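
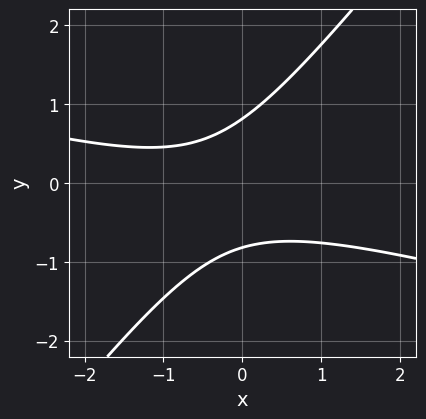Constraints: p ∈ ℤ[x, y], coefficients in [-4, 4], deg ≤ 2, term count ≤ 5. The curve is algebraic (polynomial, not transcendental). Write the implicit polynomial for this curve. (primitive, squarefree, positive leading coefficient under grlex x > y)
x^2 + 3*x*y - 3*y^2 + x + 2

First, degree: the shape is more complex than any degree-1 curve, so deg p = 2.
Then, observable constraints: it misses every integer gridline on the x-axis.
Finally, assembling these constraints gives the stated polynomial.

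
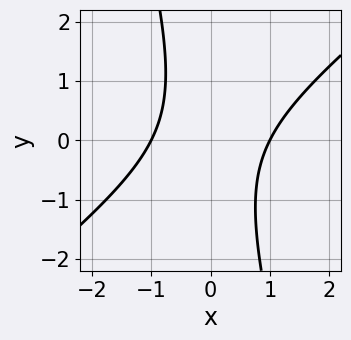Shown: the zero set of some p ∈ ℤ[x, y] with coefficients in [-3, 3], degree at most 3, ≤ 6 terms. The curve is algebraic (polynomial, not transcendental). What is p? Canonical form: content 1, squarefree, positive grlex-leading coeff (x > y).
3*x^2 - 3*x*y - y^2 - 3

(a) The degree is 2 — a generic line meets the curve in up to 2 points.
(b) From the visible intercepts: the x-axis gridline crossings are at x ∈ {-1, 1}; no y-intercept at any integer in the box.
(c) Solving for integer coefficients yields p as stated.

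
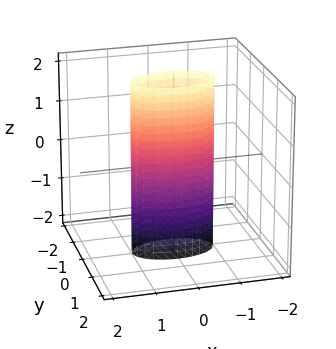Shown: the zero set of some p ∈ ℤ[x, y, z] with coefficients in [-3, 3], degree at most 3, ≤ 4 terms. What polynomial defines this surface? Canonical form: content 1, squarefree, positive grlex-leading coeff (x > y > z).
1. Degree: a cylinder; a quadric, so deg p = 2.
2. Symmetries: the y ↦ −y reflection is a symmetry, so y appears only in even powers; the z ↦ −z reflection is a symmetry, so z appears only in even powers; the x ↦ −x reflection is a symmetry, so x appears only in even powers.
3. Observable constraints: it misses every integer gridline on the z-axis; the x-axis gridline crossings are at x ∈ {-1, 1}.
4. Solving for integer coefficients yields p as stated.

x^2 + 3*y^2 - 1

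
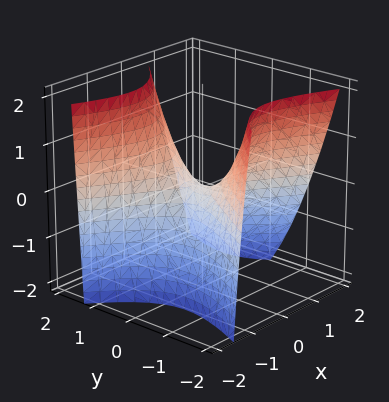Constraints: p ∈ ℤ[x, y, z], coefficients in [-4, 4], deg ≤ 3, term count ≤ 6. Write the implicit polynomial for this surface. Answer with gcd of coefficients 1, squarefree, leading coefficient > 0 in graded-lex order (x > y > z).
3*x^2 + 3*x*y + x*z - 3*y^2 + 3*z

First, the degree is 2 — a generic line meets the surface in up to 2 points.
Then, checking where it meets the axes: it crosses the x-axis at the gridline x = 0; one y-axis crossing is at y = 0.
Finally, together with the visible shape, these determine p as stated.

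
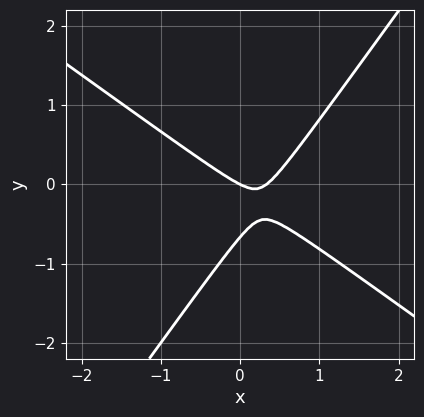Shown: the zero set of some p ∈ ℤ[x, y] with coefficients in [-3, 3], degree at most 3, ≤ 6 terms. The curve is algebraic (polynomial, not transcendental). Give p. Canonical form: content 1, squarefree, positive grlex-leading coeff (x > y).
3*x^2 + 2*x*y - 3*y^2 - x - 2*y

1. The degree is 2 — a generic line meets the curve in up to 2 points.
2. Checking where it meets the axes: it crosses the x-axis at the gridline x = 0; it meets the y-axis at y = 0 (among the integer gridlines).
3. Matching integer coefficients to the picture gives p.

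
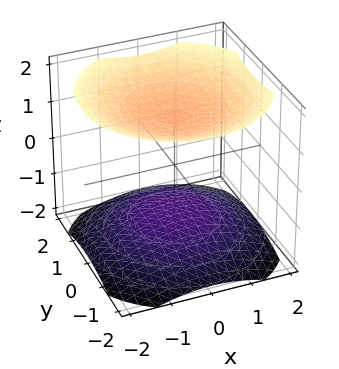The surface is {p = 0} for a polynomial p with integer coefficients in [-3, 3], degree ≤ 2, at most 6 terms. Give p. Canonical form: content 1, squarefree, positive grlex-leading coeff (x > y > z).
x^2 + y^2 - 2*z^2 + 3

There are 2 components. They look like related sheets of one shape, so recover p as a whole.
The degree is 2 — a generic line meets the surface in up to 2 points.
By symmetry, every cross-section ⟂ z is a circle, so x, y appear only via x² + y².
Checking where it meets the axes: the surface avoids every integer x-axis point in the box; the surface avoids every integer y-axis point in the box.
The integer polynomial consistent with all of this is the stated p.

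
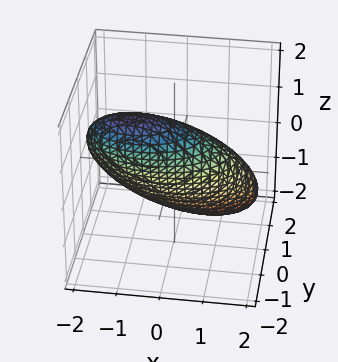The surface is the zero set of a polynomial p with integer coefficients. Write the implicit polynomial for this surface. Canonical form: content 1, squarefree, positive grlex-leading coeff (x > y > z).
1. deg p = 2. No degree-1 surface has this shape.
2. From the visible intercepts: the y-axis gridline crossings are at y ∈ {-1, 1}.
3. Fitting integer coefficients to these (and the overall shape) gives p.

x^2 + x*z + 3*y^2 + 3*y*z + 2*z^2 - 3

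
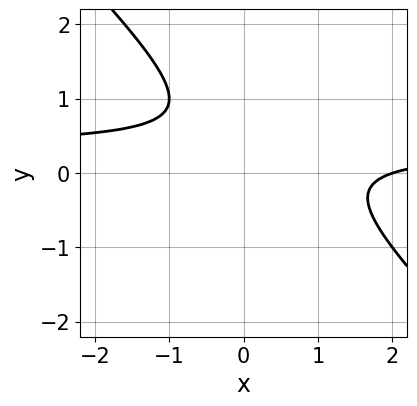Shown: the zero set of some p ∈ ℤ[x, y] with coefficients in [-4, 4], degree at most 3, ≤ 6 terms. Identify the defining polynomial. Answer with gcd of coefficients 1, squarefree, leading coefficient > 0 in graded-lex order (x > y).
3*x*y + 3*y^2 - x - 3*y + 2

1. deg p = 2. No degree-1 curve has this shape.
2. Against the integer gridlines: it misses every integer gridline on the y-axis; it crosses the x-axis at the gridline x = 2.
3. Fitting integer coefficients to these (and the overall shape) gives p.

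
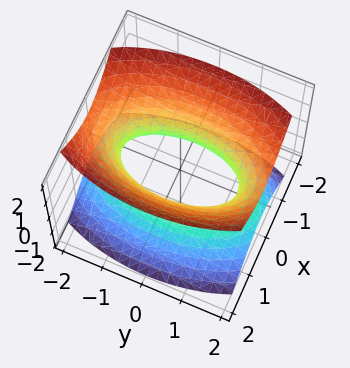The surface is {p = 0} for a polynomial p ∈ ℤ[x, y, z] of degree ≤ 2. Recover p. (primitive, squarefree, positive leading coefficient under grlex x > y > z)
(a) Degree: an hourglass — one-sheet hyperboloid; a quadric, so deg p = 2.
(b) Symmetries: the x ↦ −x reflection is a symmetry, so x appears only in even powers; mirror symmetry z ↦ −z ⇒ only even powers of z; it's symmetric under y → −y, forcing even powers of y.
(c) Checking where it meets the axes: it misses every integer gridline on the z-axis.
(d) The integer polynomial consistent with all of this is the stated p.

3*x^2 + y^2 - 2*z^2 - 2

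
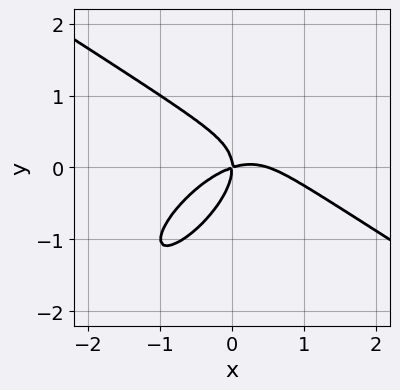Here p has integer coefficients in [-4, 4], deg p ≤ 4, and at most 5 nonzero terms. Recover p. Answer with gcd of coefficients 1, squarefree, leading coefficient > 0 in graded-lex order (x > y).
Degree: a generic line meets the curve in up to 3 points, so deg p = 3.
Observable constraints: it meets the x-axis at x = 0 (among the integer gridlines); it crosses the y-axis at the gridline y = 0.
Matching integer coefficients to the picture gives p.

2*x^3 - 3*x*y^2 + 3*y^3 - x^2 + 3*x*y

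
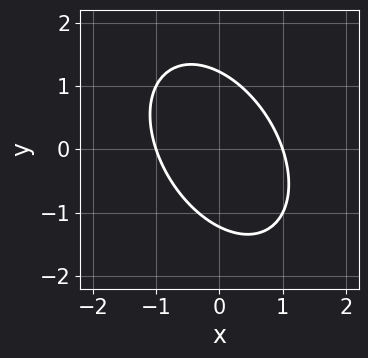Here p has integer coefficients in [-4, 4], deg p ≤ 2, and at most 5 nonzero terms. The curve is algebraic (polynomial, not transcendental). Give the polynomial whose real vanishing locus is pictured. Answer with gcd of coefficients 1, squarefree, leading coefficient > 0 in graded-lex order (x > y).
1. The degree is 2 — the shape is more complex than any degree-1 curve.
2. Checking where it meets the axes: the x-axis gridline crossings are at x ∈ {-1, 1}.
3. Assembling these constraints gives the stated polynomial.

3*x^2 + 2*x*y + 2*y^2 - 3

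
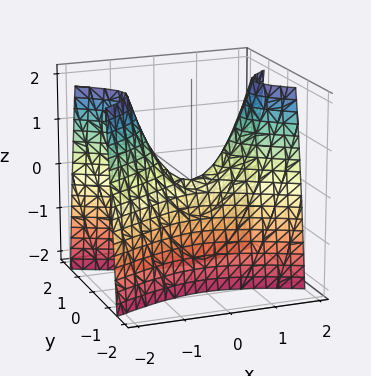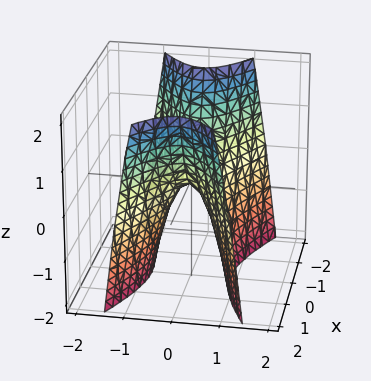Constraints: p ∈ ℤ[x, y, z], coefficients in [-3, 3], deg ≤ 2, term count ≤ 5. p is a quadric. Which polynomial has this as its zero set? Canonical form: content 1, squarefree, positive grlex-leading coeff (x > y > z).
x^2 - 3*y^2 - z

(a) Degree: a hyperbolic paraboloid; a quadric, so deg p = 2.
(b) Symmetries: it's symmetric under x → −x, forcing even powers of x; the y ↦ −y reflection is a symmetry, so y appears only in even powers.
(c) From the axis intercepts and sections: it meets the x-axis at x = 0 (among the integer gridlines); it meets the z-axis at z = 0 (among the integer gridlines).
(d) Matching integer coefficients to the picture gives p.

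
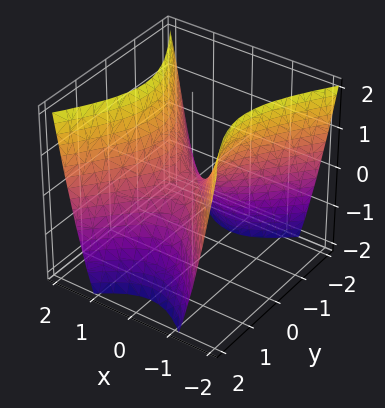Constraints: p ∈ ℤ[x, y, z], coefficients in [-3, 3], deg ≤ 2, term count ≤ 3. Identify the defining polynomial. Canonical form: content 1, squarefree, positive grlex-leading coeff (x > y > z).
1. Degree: a hyperbolic paraboloid; a quadric, so deg p = 2.
2. Symmetries: the x ↦ −x reflection is a symmetry, so x appears only in even powers; it's symmetric under y → −y, forcing even powers of y.
3. Checking where it meets the axes: one z-axis crossing is at z = 0; one y-axis crossing is at y = 0.
4. Matching integer coefficients to the picture gives p.

3*x^2 - 2*y^2 - 2*z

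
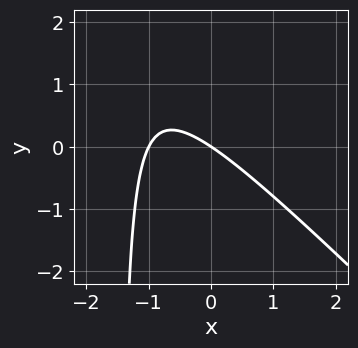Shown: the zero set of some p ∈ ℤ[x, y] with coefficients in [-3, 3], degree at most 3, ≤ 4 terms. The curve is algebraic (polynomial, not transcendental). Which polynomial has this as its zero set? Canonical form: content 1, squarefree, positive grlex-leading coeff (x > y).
2*x^2 + 2*x*y + 2*x + 3*y

(a) Degree: the shape is more complex than any degree-1 curve, so deg p = 2.
(b) From the visible intercepts: it meets the y-axis at y = 0 (among the integer gridlines); the x-axis gridline crossings are at x ∈ {-1, 0}.
(c) Matching integer coefficients to the picture gives p.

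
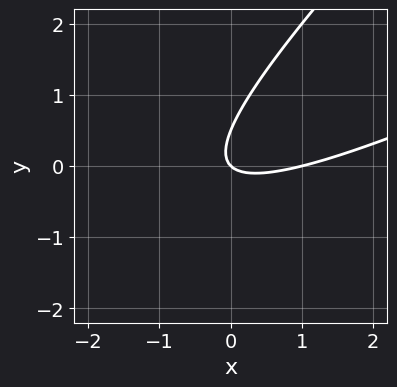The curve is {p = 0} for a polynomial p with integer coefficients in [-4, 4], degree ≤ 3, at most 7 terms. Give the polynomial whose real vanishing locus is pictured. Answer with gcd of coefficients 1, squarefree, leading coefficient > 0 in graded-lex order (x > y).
x^2 - 3*x*y + 2*y^2 - x - y

(a) Degree: the shape is more complex than any degree-1 curve, so deg p = 2.
(b) Reading off the gridlines: among the integer gridlines, it crosses the x-axis at x ∈ {0, 1}; it crosses the y-axis at the gridline y = 0.
(c) Matching integer coefficients to the picture gives p.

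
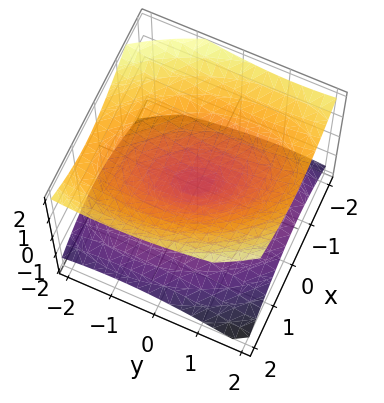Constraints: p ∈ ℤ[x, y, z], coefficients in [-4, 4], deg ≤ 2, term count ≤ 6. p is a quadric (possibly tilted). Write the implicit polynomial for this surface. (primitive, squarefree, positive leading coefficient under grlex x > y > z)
(a) There are 2 components. Treating them together as one polynomial.
(b) deg p = 2. A generic line meets the surface in up to 2 points.
(c) Against the integer gridlines: it crosses the x-axis at the gridline x = 0; it meets the z-axis at z = 0 (among the integer gridlines).
(d) Assembling these constraints gives the stated polynomial.

2*x^2 + x*y + y^2 - 3*z^2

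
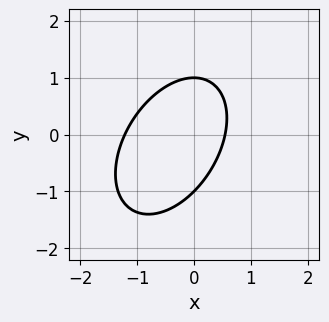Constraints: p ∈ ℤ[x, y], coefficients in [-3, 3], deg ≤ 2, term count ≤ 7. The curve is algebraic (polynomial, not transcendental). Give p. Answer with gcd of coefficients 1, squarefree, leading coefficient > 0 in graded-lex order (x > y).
3*x^2 - 2*x*y + 2*y^2 + 2*x - 2

1. deg p = 2. The shape is more complex than any degree-1 curve.
2. Against the integer gridlines: the y-axis gridline crossings are at y ∈ {-1, 1}.
3. These observations pin down the coefficients.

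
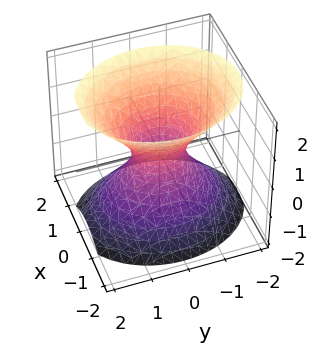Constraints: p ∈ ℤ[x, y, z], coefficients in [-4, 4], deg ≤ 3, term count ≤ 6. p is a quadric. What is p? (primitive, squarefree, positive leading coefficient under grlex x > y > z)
3*x^2 + 2*y^2 - 2*z^2 - 1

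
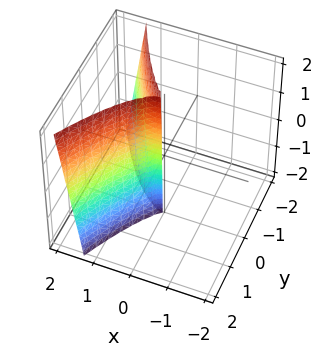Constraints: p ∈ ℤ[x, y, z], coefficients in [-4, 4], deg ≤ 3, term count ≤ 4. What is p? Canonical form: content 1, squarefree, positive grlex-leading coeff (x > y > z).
(a) Degree: no degree-2 surface has this shape, so deg p = 3.
(b) Observable constraints: one x-axis crossing is at x = 0; the visible z-axis segment lies entirely on the surface; one y-axis crossing is at y = 0.
(c) Assembling these constraints gives the stated polynomial.

3*x^3 - x*y*z - 3*y^2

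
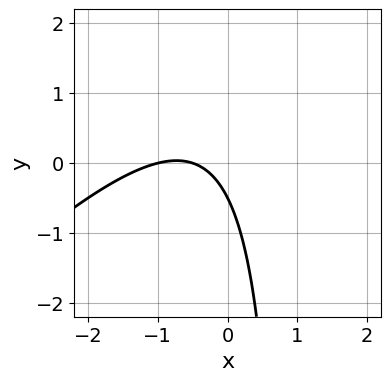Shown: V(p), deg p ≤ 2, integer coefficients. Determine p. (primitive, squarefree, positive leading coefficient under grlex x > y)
1. Degree: the shape is more complex than any degree-1 curve, so deg p = 2.
2. Against the integer gridlines: one x-axis crossing is at x = -1.
3. Assembling these constraints gives the stated polynomial.

2*x^2 - 2*x*y + 3*x + 2*y + 1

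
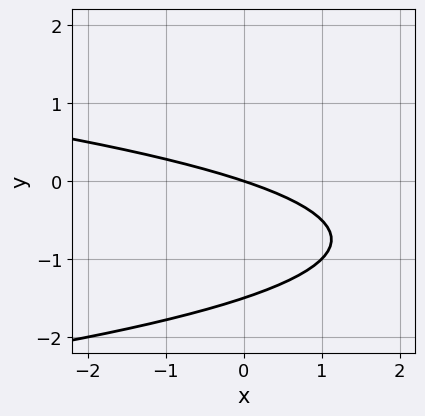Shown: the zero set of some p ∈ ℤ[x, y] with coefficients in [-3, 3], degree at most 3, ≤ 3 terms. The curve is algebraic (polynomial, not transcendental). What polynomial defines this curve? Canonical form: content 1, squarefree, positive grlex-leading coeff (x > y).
2*y^2 + x + 3*y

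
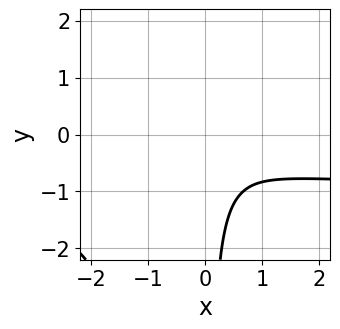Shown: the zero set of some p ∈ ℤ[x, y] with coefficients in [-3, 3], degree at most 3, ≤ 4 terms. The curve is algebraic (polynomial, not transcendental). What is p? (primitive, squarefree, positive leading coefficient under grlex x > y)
3*x^2*y + 3*x^2 + 3*x*y + 2

First, degree: the shape is more complex than any degree-2 curve, so deg p = 3.
Next, against the integer gridlines: no y-intercept at any integer in the box; it misses every integer gridline on the x-axis.
Finally, putting this together gives p.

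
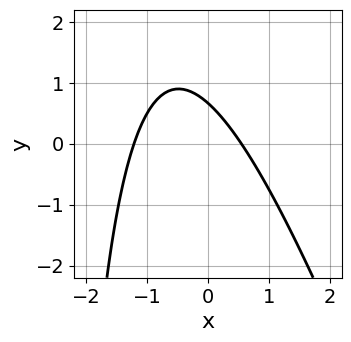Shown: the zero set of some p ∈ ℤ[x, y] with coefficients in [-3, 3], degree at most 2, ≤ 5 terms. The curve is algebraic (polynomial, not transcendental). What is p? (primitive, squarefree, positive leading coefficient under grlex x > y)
3*x^2 + x*y + 2*x + 3*y - 2

(a) Degree: the shape is more complex than any degree-1 curve, so deg p = 2.
(b) Matching integer coefficients to the picture gives p.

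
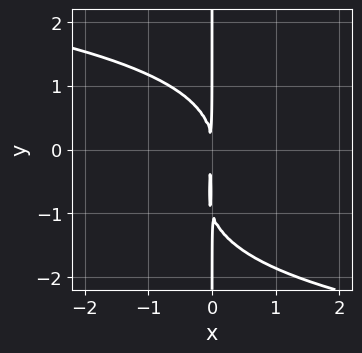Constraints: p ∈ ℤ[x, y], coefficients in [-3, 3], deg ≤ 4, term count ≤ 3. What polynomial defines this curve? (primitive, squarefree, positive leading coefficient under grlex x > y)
(a) deg p = 4. A generic line meets the curve in up to 4 points.
(b) Reading off the gridlines: the visible y-axis segment lies entirely on the curve.
(c) Assembling these constraints gives the stated polynomial.

x*y^3 + x*y^2 + 3*x^2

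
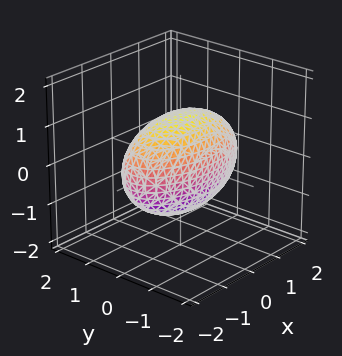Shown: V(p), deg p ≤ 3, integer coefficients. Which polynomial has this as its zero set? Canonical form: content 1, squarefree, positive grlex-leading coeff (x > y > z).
x^2 + 3*y^2 + 2*z^2 - 3

The degree is 2 — a closed, bounded, convex surface; a quadric.
Symmetries: the y ↦ −y reflection is a symmetry, so y appears only in even powers; the x ↦ −x reflection is a symmetry, so x appears only in even powers; mirror symmetry z ↦ −z ⇒ only even powers of z.
Checking where it meets the axes: the y-axis gridline crossings are at y ∈ {-1, 1}.
Assembling these constraints gives the stated polynomial.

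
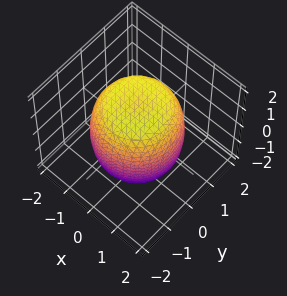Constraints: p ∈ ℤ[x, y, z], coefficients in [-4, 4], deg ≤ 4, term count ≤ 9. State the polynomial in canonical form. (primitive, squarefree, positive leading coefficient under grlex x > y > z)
x^4 + 2*x^2*y^2 + y^4 - x^2 - y^2 + z^2 - 2

1. Degree: a generic line meets the surface in up to 4 points, so deg p = 4.
2. Symmetry: the surface is invariant under rotation about z: p = q(x² + y², z).
3. Against the integer gridlines: a circular section at z = -1 has radius between 1 and 2.
4. Together with the visible shape, these determine p as stated.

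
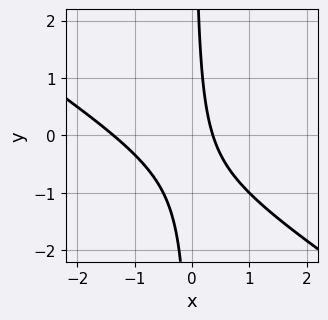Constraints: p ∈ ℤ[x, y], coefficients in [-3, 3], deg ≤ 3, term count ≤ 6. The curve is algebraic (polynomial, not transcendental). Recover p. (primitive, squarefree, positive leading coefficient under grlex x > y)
2*x^2 + 3*x*y + 2*x - 1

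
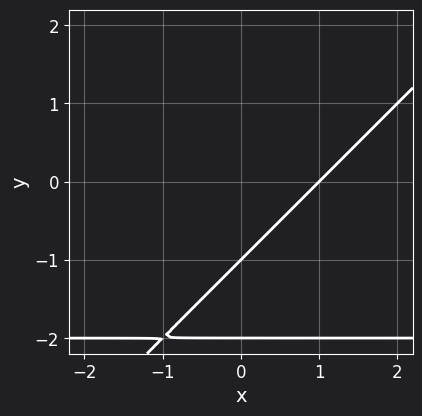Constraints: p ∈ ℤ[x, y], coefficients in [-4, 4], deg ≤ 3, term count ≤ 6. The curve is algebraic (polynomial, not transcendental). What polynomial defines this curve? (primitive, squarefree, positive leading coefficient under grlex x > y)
deg p = 2. A generic line meets the curve in up to 2 points.
Checking where it meets the axes: among the integer gridlines, it crosses the y-axis at y ∈ {-2, -1}; it meets the x-axis at x = 1 (among the integer gridlines).
Assembling these constraints gives the stated polynomial.

x*y - y^2 + 2*x - 3*y - 2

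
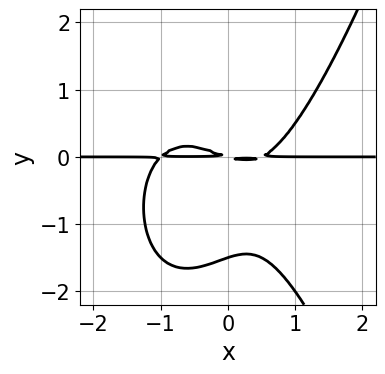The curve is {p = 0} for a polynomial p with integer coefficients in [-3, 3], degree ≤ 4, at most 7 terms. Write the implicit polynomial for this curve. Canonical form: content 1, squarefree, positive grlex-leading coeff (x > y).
First, the degree is 4 — the shape is more complex than any degree-3 curve.
Then, against the integer gridlines: the visible x-axis segment lies entirely on the curve.
Finally, the integer polynomial consistent with all of this is the stated p.

2*x^3*y + x^2*y - 2*y^3 - x*y - 3*y^2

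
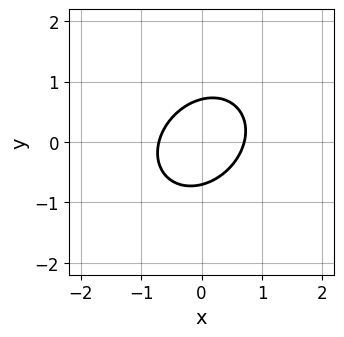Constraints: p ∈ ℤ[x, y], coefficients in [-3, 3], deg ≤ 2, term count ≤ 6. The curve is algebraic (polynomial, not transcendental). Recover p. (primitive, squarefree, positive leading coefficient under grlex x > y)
Degree: no degree-1 curve has this shape, so deg p = 2.
Putting this together gives p.

2*x^2 - x*y + 2*y^2 - 1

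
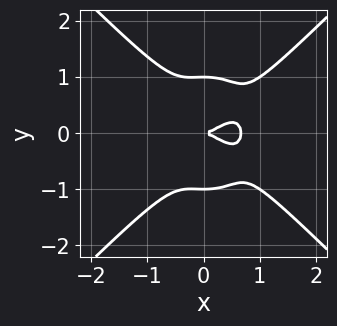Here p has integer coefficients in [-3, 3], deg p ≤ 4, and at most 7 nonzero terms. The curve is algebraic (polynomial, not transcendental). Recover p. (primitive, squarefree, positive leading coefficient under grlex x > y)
3*x^4 - x^2*y^2 - 2*y^4 - 2*x^3 + 2*y^2

(a) Degree: the shape is more complex than any degree-3 curve, so deg p = 4.
(b) Symmetries: mirror symmetry y ↦ −y ⇒ only even powers of y.
(c) From the axis intercepts and sections: it crosses the x-axis at the gridline x = 0; among the integer gridlines, it crosses the y-axis at y ∈ {-1, 0, 1}.
(d) Assembling these constraints gives the stated polynomial.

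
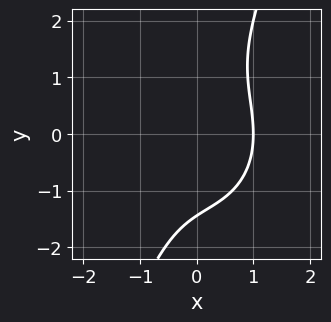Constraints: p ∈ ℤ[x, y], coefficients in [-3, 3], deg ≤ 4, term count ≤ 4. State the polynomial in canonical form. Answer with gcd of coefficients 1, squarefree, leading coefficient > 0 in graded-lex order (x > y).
3*x^3 + 2*x*y^2 - y^3 - 3

deg p = 3.
From the visible intercepts: it crosses the x-axis at the gridline x = 1.
Together with the visible shape, these determine p as stated.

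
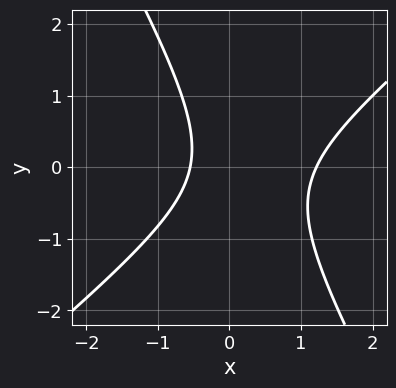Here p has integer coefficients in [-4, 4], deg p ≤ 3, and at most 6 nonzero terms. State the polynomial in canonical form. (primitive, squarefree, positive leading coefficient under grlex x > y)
3*x^2 - 2*x*y - 2*y^2 - 2*x - 2

1. deg p = 2. The shape is more complex than any degree-1 curve.
2. Reading off the gridlines: it misses every integer gridline on the y-axis.
3. Putting this together gives p.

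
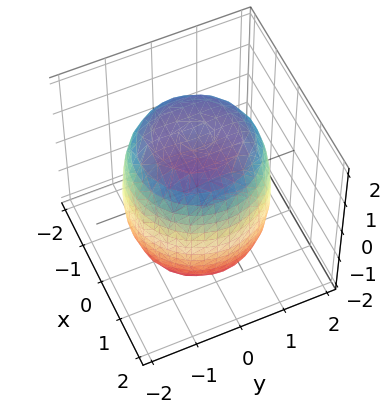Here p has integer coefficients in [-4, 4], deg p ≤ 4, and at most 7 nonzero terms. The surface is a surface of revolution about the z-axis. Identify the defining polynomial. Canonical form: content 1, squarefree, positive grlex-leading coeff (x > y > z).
x^4 + 2*x^2*y^2 + y^4 - x^2 - y^2 + z^2 - 3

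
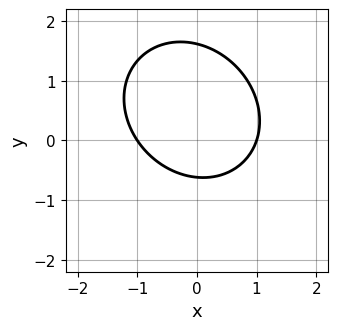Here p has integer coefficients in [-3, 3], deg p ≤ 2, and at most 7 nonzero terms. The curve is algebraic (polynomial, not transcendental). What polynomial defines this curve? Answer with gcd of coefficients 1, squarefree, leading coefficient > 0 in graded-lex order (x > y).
3*x^2 + x*y + 3*y^2 - 3*y - 3

(a) deg p = 2. The shape is more complex than any degree-1 curve.
(b) Against the integer gridlines: the x-axis gridline crossings are at x ∈ {-1, 1}.
(c) Solving for integer coefficients yields p as stated.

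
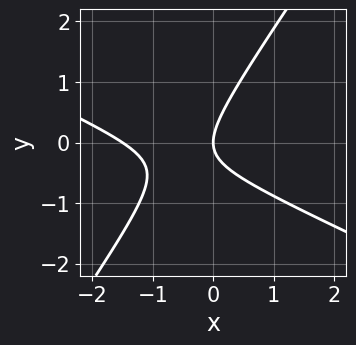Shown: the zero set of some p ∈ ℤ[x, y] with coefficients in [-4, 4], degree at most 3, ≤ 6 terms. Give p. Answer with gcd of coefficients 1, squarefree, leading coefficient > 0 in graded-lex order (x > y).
2*x^2 + 3*x*y - 3*y^2 + 3*x

First, degree: the shape is more complex than any degree-1 curve, so deg p = 2.
Next, from the visible intercepts: one y-axis crossing is at y = 0; it crosses the x-axis at the gridline x = 0.
Finally, together with the visible shape, these determine p as stated.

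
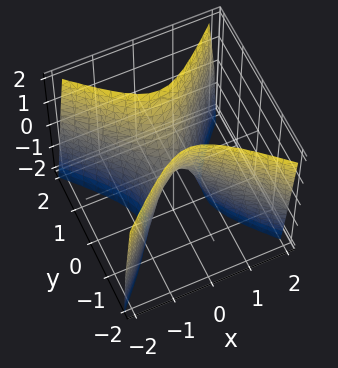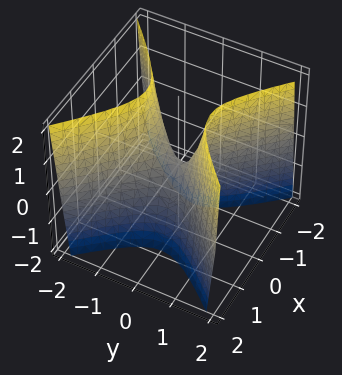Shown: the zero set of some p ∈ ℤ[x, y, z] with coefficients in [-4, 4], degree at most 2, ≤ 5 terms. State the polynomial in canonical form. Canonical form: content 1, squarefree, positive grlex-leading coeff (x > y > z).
(a) Degree: a hyperbolic paraboloid; a quadric, so deg p = 2.
(b) Symmetries: the x ↦ −x reflection is a symmetry, so x appears only in even powers; it's symmetric under y → −y, forcing even powers of y.
(c) From the axis intercepts and sections: one x-axis crossing is at x = 0; it meets the y-axis at y = 0 (among the integer gridlines); one z-axis crossing is at z = 0.
(d) Matching integer coefficients to the picture gives p.

3*x^2 - 3*y^2 + z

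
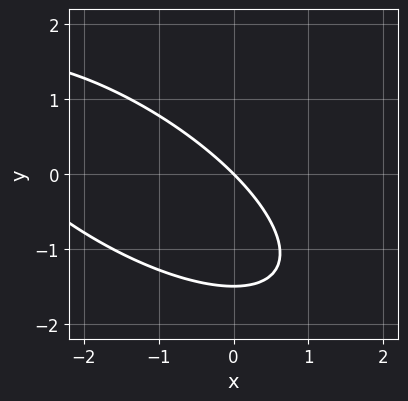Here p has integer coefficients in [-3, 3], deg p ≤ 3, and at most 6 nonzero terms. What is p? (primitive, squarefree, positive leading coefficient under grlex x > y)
x^2 + 2*x*y + 2*y^2 + 3*x + 3*y

1. The degree is 2 — a generic line meets the curve in up to 2 points.
2. From the visible intercepts: one x-axis crossing is at x = 0; it meets the y-axis at y = 0 (among the integer gridlines).
3. Solving for integer coefficients yields p as stated.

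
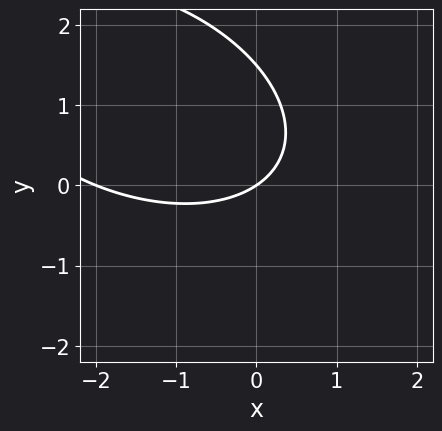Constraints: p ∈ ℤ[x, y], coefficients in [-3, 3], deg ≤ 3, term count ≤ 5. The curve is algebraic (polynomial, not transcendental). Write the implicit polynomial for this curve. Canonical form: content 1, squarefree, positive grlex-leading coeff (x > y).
x^2 + x*y + 2*y^2 + 2*x - 3*y

First, deg p = 2. A generic line meets the curve in up to 2 points.
Then, from the visible intercepts: among the integer gridlines, it crosses the x-axis at x ∈ {-2, 0}; one y-axis crossing is at y = 0.
Finally, fitting integer coefficients to these (and the overall shape) gives p.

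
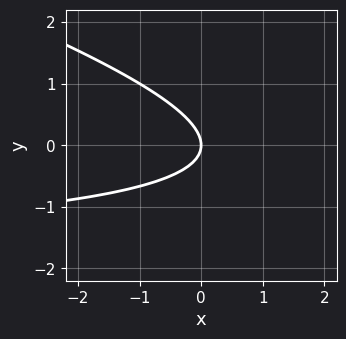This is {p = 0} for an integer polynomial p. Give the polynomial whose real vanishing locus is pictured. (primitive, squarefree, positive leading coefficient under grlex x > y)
x*y + 3*y^2 + 2*x

First, the degree is 2 — a generic line meets the curve in up to 2 points.
Then, checking where it meets the axes: one x-axis crossing is at x = 0; it crosses the y-axis at the gridline y = 0.
Finally, together with the visible shape, these determine p as stated.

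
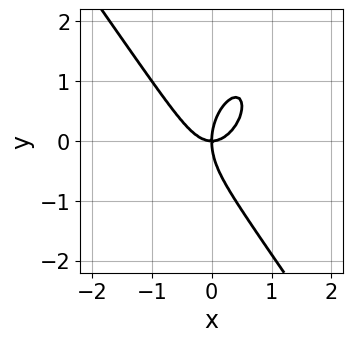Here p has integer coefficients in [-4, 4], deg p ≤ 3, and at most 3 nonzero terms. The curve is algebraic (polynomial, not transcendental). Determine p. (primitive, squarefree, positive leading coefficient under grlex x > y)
3*x^3 + y^3 - 2*x*y

deg p = 3. The shape is more complex than any degree-2 curve.
Reading off the gridlines: it crosses the y-axis at the gridline y = 0; it crosses the x-axis at the gridline x = 0.
These observations pin down the coefficients.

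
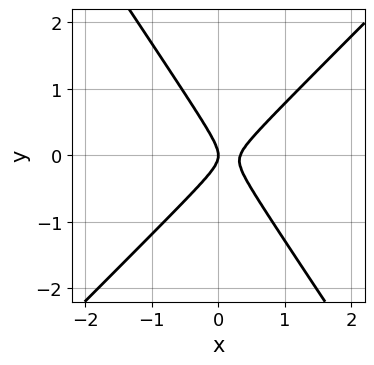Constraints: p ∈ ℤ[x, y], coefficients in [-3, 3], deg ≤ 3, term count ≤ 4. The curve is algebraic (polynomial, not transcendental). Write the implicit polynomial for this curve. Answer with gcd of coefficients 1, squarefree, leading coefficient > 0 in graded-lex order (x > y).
First, deg p = 2. A generic line meets the curve in up to 2 points.
Next, from the visible intercepts: one y-axis crossing is at y = 0; it meets the x-axis at x = 0 (among the integer gridlines).
Finally, putting this together gives p.

3*x^2 - x*y - 2*y^2 - x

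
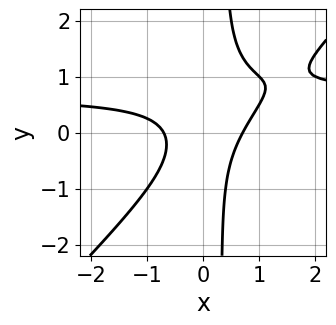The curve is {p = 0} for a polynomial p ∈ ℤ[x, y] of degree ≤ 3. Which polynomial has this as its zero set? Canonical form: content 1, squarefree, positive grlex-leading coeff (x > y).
Degree: the shape is more complex than any degree-2 curve, so deg p = 3.
Checking where it meets the axes: the curve avoids every integer y-axis point in the box.
Together with the visible shape, these determine p as stated.

3*x^2*y - 3*x*y^2 - 2*x^2 + y^2 + 1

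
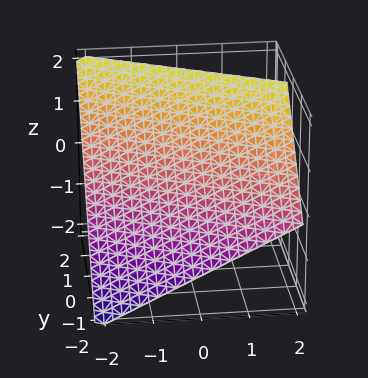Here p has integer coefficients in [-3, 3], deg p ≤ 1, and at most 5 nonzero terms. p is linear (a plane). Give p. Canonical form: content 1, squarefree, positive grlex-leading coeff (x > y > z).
x + 2*y - 2*z + 2

deg p = 1. The surface is flat (a plane).
Reading off the gridlines: one z-axis crossing is at z = 1; it crosses the y-axis at the gridline y = -1; it crosses the x-axis at the gridline x = -2.
Putting this together gives p.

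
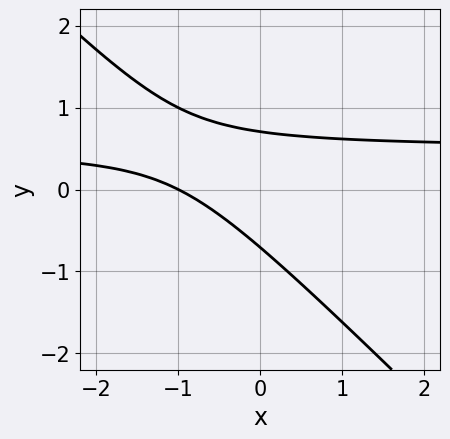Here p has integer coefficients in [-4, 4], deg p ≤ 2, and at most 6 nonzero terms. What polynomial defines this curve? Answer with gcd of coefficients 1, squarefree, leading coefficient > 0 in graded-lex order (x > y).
First, the degree is 2 — the shape is more complex than any degree-1 curve.
Then, from the axis intercepts and sections: it meets the x-axis at x = -1 (among the integer gridlines).
Finally, these observations pin down the coefficients.

2*x*y + 2*y^2 - x - 1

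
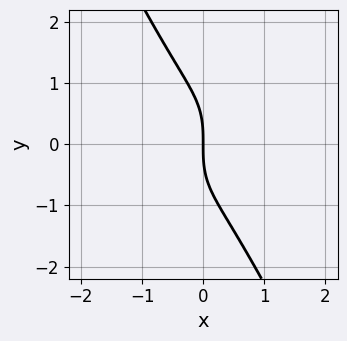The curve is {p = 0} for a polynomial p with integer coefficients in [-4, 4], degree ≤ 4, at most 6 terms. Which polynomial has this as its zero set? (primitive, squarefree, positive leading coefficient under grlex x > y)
2*x^3 - 3*x^2*y + y^3 + 3*x

1. deg p = 3. The shape is more complex than any degree-2 curve.
2. Against the integer gridlines: it meets the y-axis at y = 0 (among the integer gridlines); it meets the x-axis at x = 0 (among the integer gridlines).
3. Matching integer coefficients to the picture gives p.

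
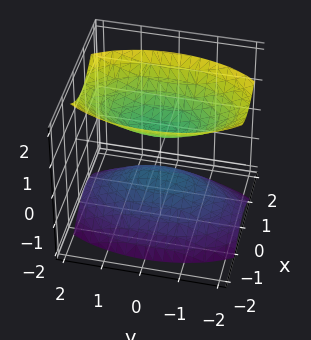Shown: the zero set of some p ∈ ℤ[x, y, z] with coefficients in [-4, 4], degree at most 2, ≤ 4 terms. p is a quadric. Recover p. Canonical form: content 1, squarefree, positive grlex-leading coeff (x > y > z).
3*x^2 + y^2 - 2*z^2 + 1

First, I count 2 distinct pieces. They look like related sheets of one shape, so recover p as a whole.
Next, deg p = 2. Two separate bowl-shaped sheets opening away from each other; a quadric.
Next, symmetries: mirror symmetry z ↦ −z ⇒ only even powers of z; mirror symmetry y ↦ −y ⇒ only even powers of y; mirror symmetry x ↦ −x ⇒ only even powers of x.
Next, reading off the gridlines: no x-intercept at any integer in the box; no y-intercept at any integer in the box.
Finally, assembling these constraints gives the stated polynomial.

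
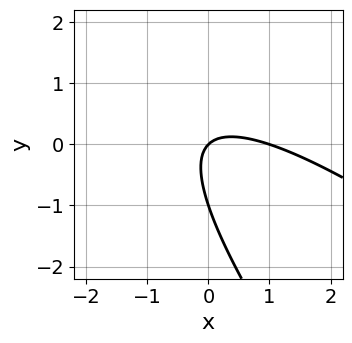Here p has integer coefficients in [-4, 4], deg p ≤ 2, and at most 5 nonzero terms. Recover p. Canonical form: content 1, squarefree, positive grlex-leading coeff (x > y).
(a) Degree: no degree-1 curve has this shape, so deg p = 2.
(b) Against the integer gridlines: among the integer gridlines, it crosses the x-axis at x ∈ {0, 1}; among the integer gridlines, it crosses the y-axis at y ∈ {-1, 0}.
(c) Together with the visible shape, these determine p as stated.

x^2 + 2*x*y + y^2 - x + y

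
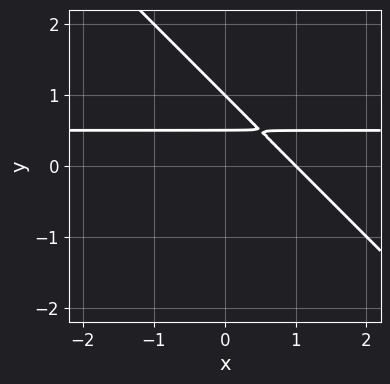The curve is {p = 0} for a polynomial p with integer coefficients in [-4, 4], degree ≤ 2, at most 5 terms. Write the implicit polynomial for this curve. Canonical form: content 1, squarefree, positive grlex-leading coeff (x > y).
(a) deg p = 2. No degree-1 curve has this shape.
(b) Against the integer gridlines: it meets the y-axis at y = 1 (among the integer gridlines); one x-axis crossing is at x = 1.
(c) These observations pin down the coefficients.

2*x*y + 2*y^2 - x - 3*y + 1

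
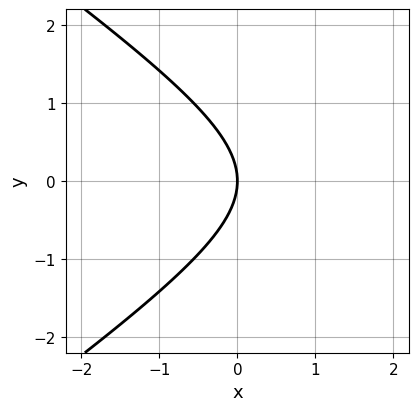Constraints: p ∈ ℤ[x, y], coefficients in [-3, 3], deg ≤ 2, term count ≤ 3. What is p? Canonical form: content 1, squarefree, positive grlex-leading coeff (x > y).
x^2 - 2*y^2 - 3*x

Degree: no degree-1 curve has this shape, so deg p = 2.
Symmetries: it's symmetric under y → −y, forcing even powers of y.
Against the integer gridlines: it crosses the y-axis at the gridline y = 0; it crosses the x-axis at the gridline x = 0.
Matching integer coefficients to the picture gives p.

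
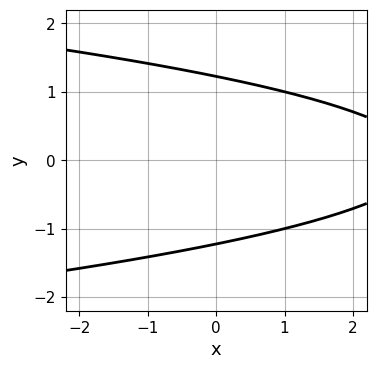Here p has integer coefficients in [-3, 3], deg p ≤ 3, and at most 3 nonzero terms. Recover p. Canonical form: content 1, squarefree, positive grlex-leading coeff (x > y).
The degree is 2 — no degree-1 curve has this shape.
Symmetries: the y ↦ −y reflection is a symmetry, so y appears only in even powers.
Against the integer gridlines: the curve avoids every integer x-axis point in the box.
Together with the visible shape, these determine p as stated.

2*y^2 + x - 3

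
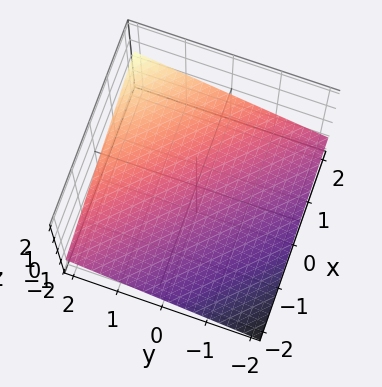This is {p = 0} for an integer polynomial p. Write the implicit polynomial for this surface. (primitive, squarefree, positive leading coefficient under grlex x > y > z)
deg p = 1. The surface is flat (a plane).
Checking where it meets the axes: it crosses the y-axis at the gridline y = 2; it meets the x-axis at x = 2 (among the integer gridlines).
Assembling these constraints gives the stated polynomial.

x + y - 3*z - 2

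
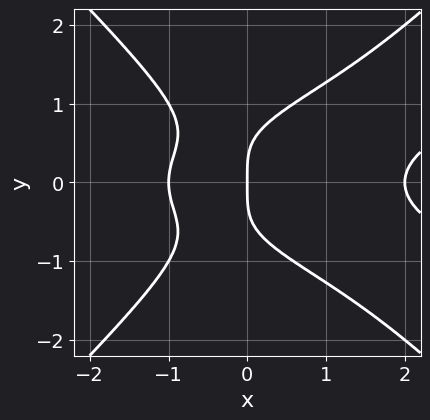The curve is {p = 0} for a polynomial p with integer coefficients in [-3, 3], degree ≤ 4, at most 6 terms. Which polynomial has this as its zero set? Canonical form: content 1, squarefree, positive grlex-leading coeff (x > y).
First, deg p = 4. The shape is more complex than any degree-3 curve.
Next, symmetries: it's symmetric under y → −y, forcing even powers of y.
Then, from the visible intercepts: it crosses the y-axis at the gridline y = 0; the x-axis gridline crossings are at x ∈ {-1, 0, 2}.
Finally, matching integer coefficients to the picture gives p.

2*x^2*y^2 - 2*y^4 - x^3 + x^2 + 2*x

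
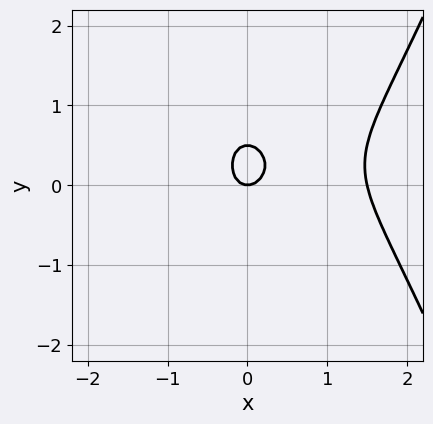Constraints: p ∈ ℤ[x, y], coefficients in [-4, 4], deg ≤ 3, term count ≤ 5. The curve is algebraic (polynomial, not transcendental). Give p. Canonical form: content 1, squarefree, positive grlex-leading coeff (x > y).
First, degree: a generic line meets the curve in up to 3 points, so deg p = 3.
Then, against the integer gridlines: it meets the x-axis at x = 0 (among the integer gridlines); one y-axis crossing is at y = 0.
Finally, the integer polynomial consistent with all of this is the stated p.

2*x^3 - 3*x^2 - 2*y^2 + y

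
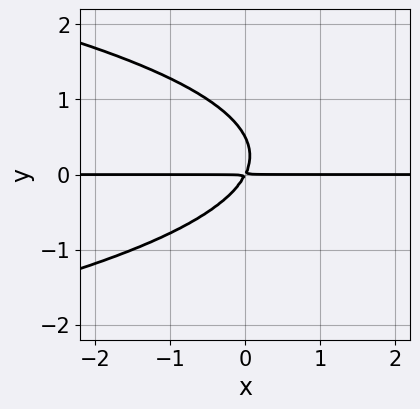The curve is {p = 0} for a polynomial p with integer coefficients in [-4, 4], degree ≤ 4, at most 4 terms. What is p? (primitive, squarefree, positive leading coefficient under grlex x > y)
2*y^3 + 2*x*y - y^2

(a) Degree: a generic line meets the curve in up to 3 points, so deg p = 3.
(b) From the axis intercepts and sections: every point of the x-axis in the box is on the curve.
(c) Putting this together gives p.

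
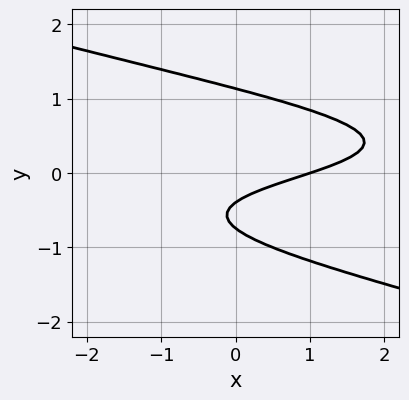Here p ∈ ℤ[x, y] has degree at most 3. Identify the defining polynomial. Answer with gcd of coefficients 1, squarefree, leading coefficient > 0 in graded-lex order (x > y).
x*y^2 + 3*y^3 + x - 3*y - 1

1. deg p = 3. A generic line meets the curve in up to 3 points.
2. Reading off the gridlines: it meets the x-axis at x = 1 (among the integer gridlines).
3. Solving for integer coefficients yields p as stated.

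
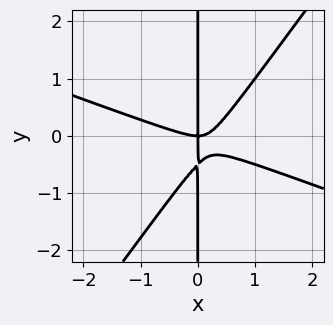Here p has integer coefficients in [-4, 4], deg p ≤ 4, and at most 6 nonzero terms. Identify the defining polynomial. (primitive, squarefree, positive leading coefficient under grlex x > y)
x^3 + 2*x^2*y - 2*x*y^2 - x*y

First, degree: a generic line meets the curve in up to 3 points, so deg p = 3.
Then, observable constraints: it meets the x-axis at x = 0 (among the integer gridlines); every point of the y-axis in the box is on the curve.
Finally, fitting integer coefficients to these (and the overall shape) gives p.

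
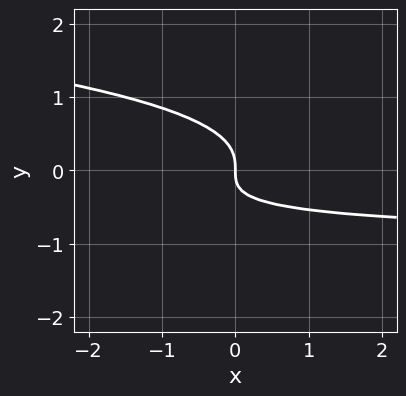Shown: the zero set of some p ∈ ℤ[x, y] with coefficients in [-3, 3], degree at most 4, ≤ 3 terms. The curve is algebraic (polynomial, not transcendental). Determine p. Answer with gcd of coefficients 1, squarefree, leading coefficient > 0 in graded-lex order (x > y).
3*y^3 + x*y + x

(a) Degree: the shape is more complex than any degree-2 curve, so deg p = 3.
(b) Observable constraints: it meets the y-axis at y = 0 (among the integer gridlines); it meets the x-axis at x = 0 (among the integer gridlines).
(c) The integer polynomial consistent with all of this is the stated p.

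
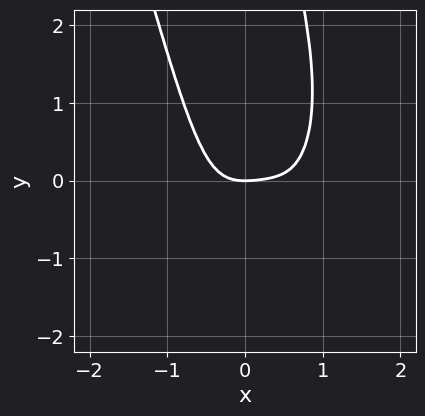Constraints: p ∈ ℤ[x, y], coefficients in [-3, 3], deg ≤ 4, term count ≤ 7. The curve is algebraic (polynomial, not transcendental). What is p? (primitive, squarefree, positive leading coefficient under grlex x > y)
(a) Degree: no degree-3 curve has this shape, so deg p = 4.
(b) Observable constraints: it crosses the x-axis at the gridline x = 0; it meets the y-axis at y = 0 (among the integer gridlines).
(c) Matching integer coefficients to the picture gives p.

3*x^4 - 2*x^3 + x*y^2 + x^2 - 2*y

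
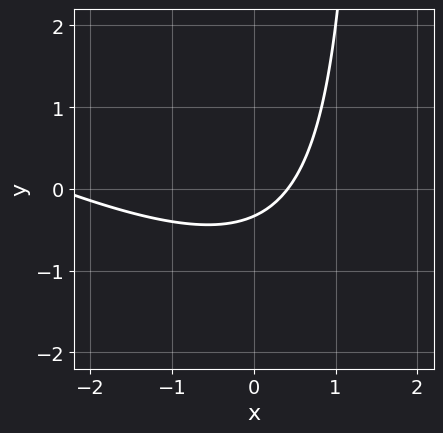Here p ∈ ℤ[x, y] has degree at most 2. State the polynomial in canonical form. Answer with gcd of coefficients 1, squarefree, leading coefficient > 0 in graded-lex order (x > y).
x^2 + 2*x*y + 2*x - 3*y - 1

(a) deg p = 2. No degree-1 curve has this shape.
(b) The integer polynomial consistent with all of this is the stated p.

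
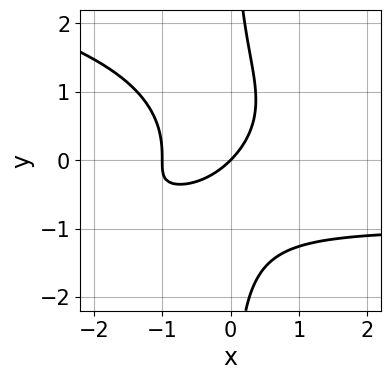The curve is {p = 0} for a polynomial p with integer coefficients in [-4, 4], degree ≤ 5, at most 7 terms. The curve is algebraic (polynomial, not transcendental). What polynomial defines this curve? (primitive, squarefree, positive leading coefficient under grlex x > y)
1. deg p = 4. No degree-3 curve has this shape.
2. Reading off the gridlines: it meets the y-axis at y = 0 (among the integer gridlines); among the integer gridlines, it crosses the x-axis at x ∈ {-1, 0}.
3. Fitting integer coefficients to these (and the overall shape) gives p.

x*y^3 + x^2*y + x^2 + x - y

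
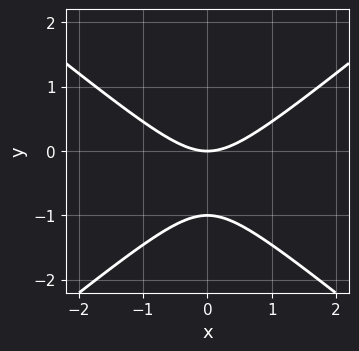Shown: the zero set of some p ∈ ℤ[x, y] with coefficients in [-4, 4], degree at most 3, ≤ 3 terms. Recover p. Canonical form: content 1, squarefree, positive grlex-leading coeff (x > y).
deg p = 2. The shape is more complex than any degree-1 curve.
Symmetries: the x ↦ −x reflection is a symmetry, so x appears only in even powers.
From the visible intercepts: it crosses the x-axis at the gridline x = 0; among the integer gridlines, it crosses the y-axis at y ∈ {-1, 0}.
Assembling these constraints gives the stated polynomial.

2*x^2 - 3*y^2 - 3*y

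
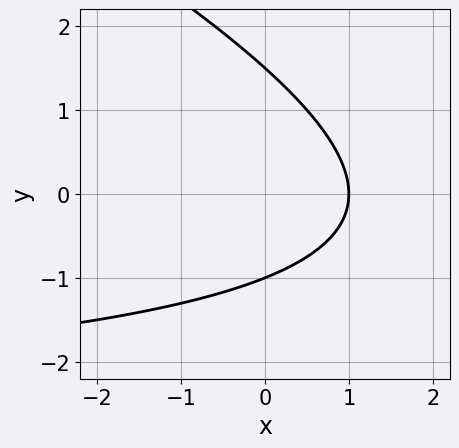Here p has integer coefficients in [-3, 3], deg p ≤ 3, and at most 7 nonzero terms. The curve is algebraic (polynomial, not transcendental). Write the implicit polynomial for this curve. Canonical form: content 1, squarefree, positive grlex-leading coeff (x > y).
1. deg p = 2.
2. From the axis intercepts and sections: it meets the y-axis at y = -1 (among the integer gridlines); it meets the x-axis at x = 1 (among the integer gridlines).
3. Matching integer coefficients to the picture gives p.

x*y + 2*y^2 + 3*x - y - 3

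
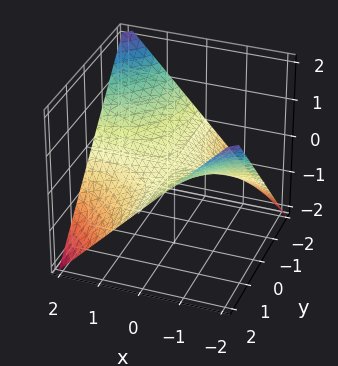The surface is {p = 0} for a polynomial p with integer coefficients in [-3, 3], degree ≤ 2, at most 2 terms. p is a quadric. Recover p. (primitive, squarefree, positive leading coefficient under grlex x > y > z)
1. deg p = 2. A saddle surface; a quadric.
2. Observable constraints: every point of the x-axis in the box is on the surface; it crosses the z-axis at the gridline z = 0; the visible y-axis segment lies entirely on the surface.
3. Putting this together gives p.

x*y + 2*z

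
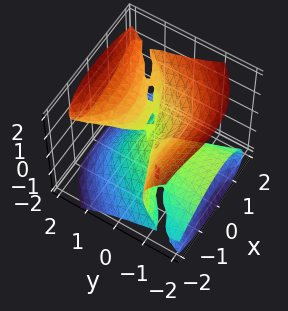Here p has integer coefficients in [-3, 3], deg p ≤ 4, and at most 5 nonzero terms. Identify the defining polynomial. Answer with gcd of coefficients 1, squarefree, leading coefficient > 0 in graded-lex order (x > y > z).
1. Degree: no degree-2 surface has this shape, so deg p = 3.
2. Against the integer gridlines: it meets the z-axis at z = 0 (among the integer gridlines); it meets the x-axis at x = 0 (among the integer gridlines); every point of the y-axis in the box is on the surface.
3. Matching integer coefficients to the picture gives p.

x^3 - 2*x^2*y + 3*y^2*z - 3*z^3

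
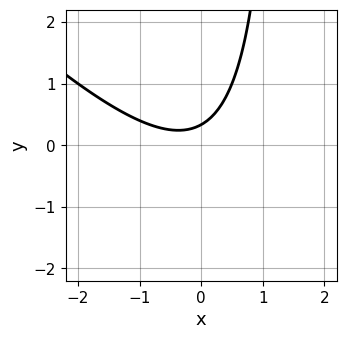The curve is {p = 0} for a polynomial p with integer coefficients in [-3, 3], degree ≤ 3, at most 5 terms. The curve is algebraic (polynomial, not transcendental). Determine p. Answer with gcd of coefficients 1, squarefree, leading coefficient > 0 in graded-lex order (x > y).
Degree: the shape is more complex than any degree-1 curve, so deg p = 2.
Checking where it meets the axes: it misses every integer gridline on the x-axis.
These observations pin down the coefficients.

2*x^2 + 2*x*y + x - 3*y + 1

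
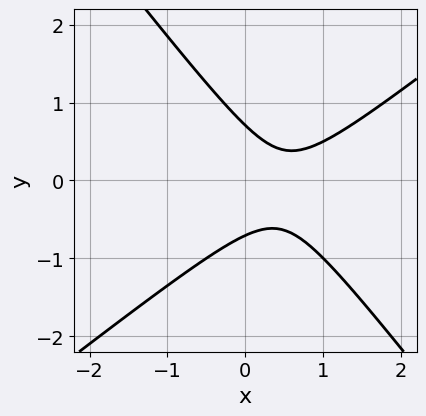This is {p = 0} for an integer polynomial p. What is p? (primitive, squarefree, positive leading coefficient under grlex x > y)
1. deg p = 2.
2. Checking where it meets the axes: it misses every integer gridline on the x-axis.
3. The integer polynomial consistent with all of this is the stated p.

2*x^2 - x*y - 2*y^2 - 2*x + 1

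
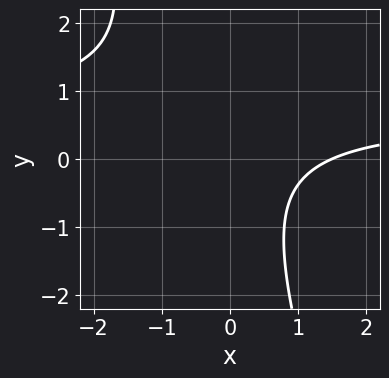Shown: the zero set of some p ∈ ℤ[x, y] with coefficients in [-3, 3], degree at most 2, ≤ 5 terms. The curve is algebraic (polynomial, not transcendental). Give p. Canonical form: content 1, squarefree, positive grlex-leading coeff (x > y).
(a) The degree is 2 — a generic line meets the curve in up to 2 points.
(b) From the axis intercepts and sections: the curve avoids every integer y-axis point in the box.
(c) These observations pin down the coefficients.

3*x*y + y^2 - 2*x + 3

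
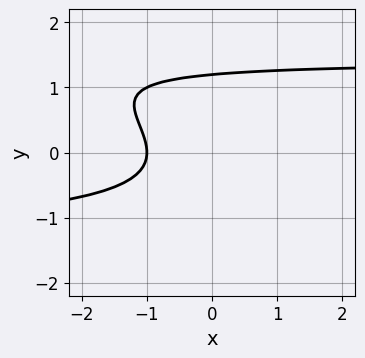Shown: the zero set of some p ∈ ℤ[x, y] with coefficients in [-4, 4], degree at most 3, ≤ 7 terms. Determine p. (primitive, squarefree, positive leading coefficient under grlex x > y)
First, deg p = 3.
Then, against the integer gridlines: one x-axis crossing is at x = -1.
Finally, fitting integer coefficients to these (and the overall shape) gives p.

x*y^2 + 2*y^3 - y^2 - 2*x - 2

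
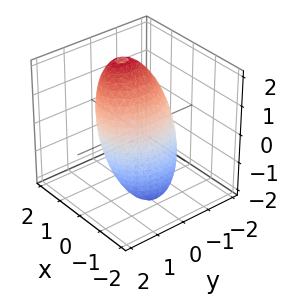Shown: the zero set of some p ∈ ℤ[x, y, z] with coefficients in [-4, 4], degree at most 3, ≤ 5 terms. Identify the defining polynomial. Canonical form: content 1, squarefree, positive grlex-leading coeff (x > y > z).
deg p = 2. A generic line meets the surface in up to 2 points.
From the visible intercepts: the x-axis gridline crossings are at x ∈ {-1, 1}.
Assembling these constraints gives the stated polynomial.

3*x^2 - 2*x*z + 2*y^2 + z^2 - 3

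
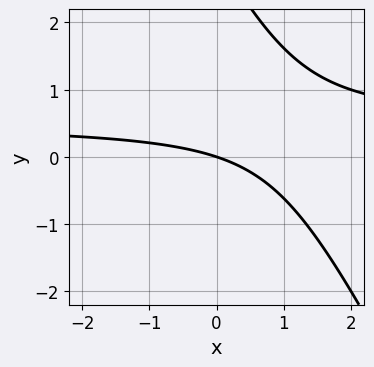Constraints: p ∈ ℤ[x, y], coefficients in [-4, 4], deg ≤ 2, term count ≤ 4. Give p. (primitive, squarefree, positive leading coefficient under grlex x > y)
2*x*y + y^2 - x - 3*y

1. deg p = 2.
2. Against the integer gridlines: one y-axis crossing is at y = 0; it meets the x-axis at x = 0 (among the integer gridlines).
3. Together with the visible shape, these determine p as stated.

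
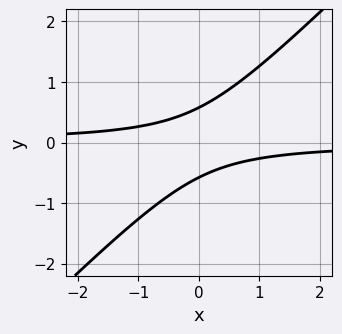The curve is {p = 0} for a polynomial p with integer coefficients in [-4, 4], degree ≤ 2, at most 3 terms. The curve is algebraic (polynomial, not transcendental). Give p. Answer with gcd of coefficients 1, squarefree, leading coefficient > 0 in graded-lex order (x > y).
(a) deg p = 2.
(b) Checking where it meets the axes: it misses every integer gridline on the x-axis.
(c) Fitting integer coefficients to these (and the overall shape) gives p.

3*x*y - 3*y^2 + 1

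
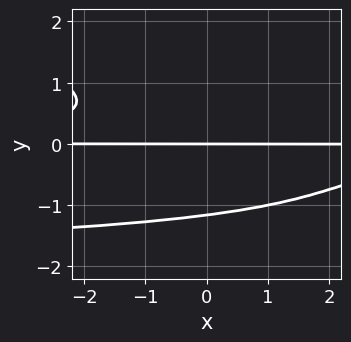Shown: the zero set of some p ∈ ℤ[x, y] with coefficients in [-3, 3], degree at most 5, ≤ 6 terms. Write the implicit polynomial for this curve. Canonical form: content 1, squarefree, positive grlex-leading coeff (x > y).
x*y^3 + 3*y^4 + 2*x*y^2 + 2*y^3 + 2*y

(a) The degree is 4 — the shape is more complex than any degree-3 curve.
(b) From the axis intercepts and sections: one y-axis crossing is at y = 0; the visible x-axis segment lies entirely on the curve.
(c) Assembling these constraints gives the stated polynomial.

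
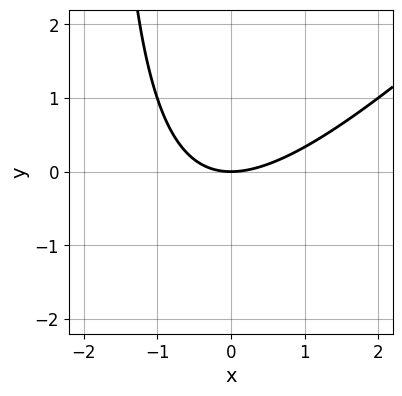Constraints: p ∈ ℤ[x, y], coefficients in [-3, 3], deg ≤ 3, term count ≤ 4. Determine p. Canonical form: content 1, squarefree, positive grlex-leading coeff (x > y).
(a) Degree: no degree-1 curve has this shape, so deg p = 2.
(b) From the axis intercepts and sections: it crosses the x-axis at the gridline x = 0; it meets the y-axis at y = 0 (among the integer gridlines).
(c) Together with the visible shape, these determine p as stated.

x^2 - x*y - 2*y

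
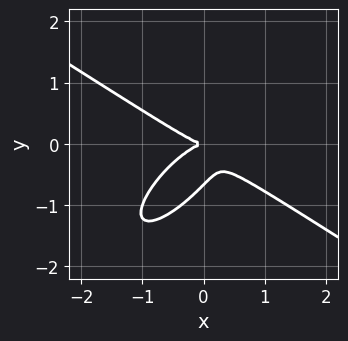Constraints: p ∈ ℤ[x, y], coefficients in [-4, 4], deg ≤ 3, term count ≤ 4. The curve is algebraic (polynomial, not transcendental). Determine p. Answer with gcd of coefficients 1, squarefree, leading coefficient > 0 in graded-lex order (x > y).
Degree: no degree-2 curve has this shape, so deg p = 3.
Against the integer gridlines: it meets the x-axis at x = 0 (among the integer gridlines); it meets the y-axis at y = 0 (among the integer gridlines).
Putting this together gives p.

2*x^3 - 3*x*y^2 + 3*y^3 + 2*y^2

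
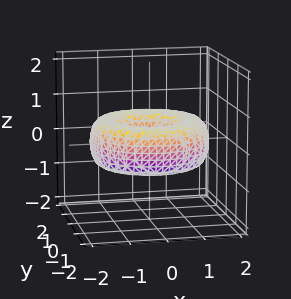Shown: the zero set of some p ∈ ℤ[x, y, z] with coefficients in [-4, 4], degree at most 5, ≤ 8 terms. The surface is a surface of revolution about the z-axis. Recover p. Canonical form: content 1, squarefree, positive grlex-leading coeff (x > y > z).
x^4 + 2*x^2*y^2 + y^4 - 3*x^2 - 3*y^2 + 3*z^2 + 1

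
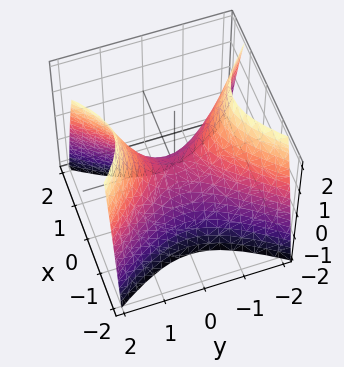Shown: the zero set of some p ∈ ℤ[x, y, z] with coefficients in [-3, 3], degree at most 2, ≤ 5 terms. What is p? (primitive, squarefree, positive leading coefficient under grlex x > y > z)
3*x^2 - 2*y^2 + 2*z

(a) deg p = 2. A hyperbolic paraboloid; a quadric.
(b) Symmetries: it's symmetric under x → −x, forcing even powers of x; the y ↦ −y reflection is a symmetry, so y appears only in even powers.
(c) Reading off the gridlines: it meets the y-axis at y = 0 (among the integer gridlines); it crosses the z-axis at the gridline z = 0.
(d) These observations pin down the coefficients.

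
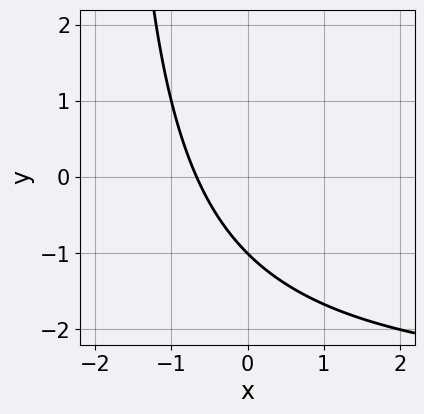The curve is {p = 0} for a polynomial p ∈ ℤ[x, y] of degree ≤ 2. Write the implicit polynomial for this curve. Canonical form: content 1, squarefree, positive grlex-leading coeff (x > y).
x*y + 3*x + 2*y + 2

First, degree: the shape is more complex than any degree-1 curve, so deg p = 2.
Then, observable constraints: it meets the y-axis at y = -1 (among the integer gridlines).
Finally, fitting integer coefficients to these (and the overall shape) gives p.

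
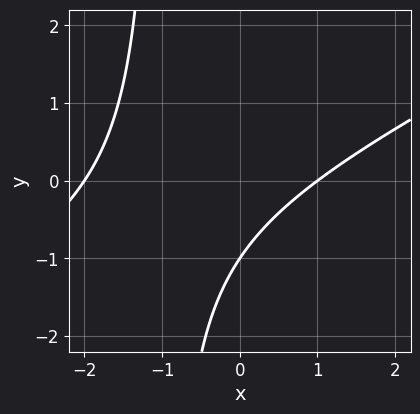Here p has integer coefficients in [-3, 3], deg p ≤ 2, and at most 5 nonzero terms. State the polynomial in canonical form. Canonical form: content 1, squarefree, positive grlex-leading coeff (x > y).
x^2 - 2*x*y + x - 2*y - 2

The degree is 2 — no degree-1 curve has this shape.
Checking where it meets the axes: one y-axis crossing is at y = -1; among the integer gridlines, it crosses the x-axis at x ∈ {-2, 1}.
The integer polynomial consistent with all of this is the stated p.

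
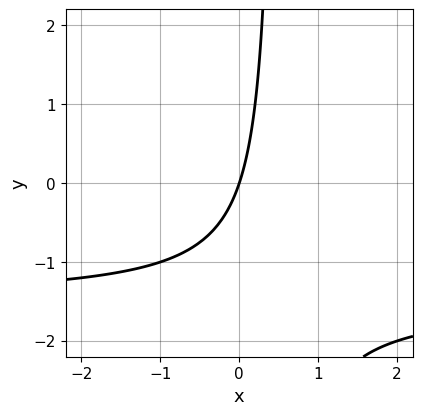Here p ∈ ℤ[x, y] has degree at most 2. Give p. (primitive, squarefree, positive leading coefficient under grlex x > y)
2*x*y + 3*x - y

The degree is 2 — no degree-1 curve has this shape.
Observable constraints: one x-axis crossing is at x = 0; one y-axis crossing is at y = 0.
Assembling these constraints gives the stated polynomial.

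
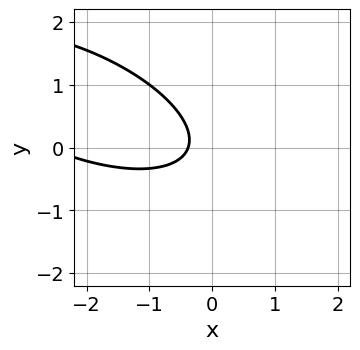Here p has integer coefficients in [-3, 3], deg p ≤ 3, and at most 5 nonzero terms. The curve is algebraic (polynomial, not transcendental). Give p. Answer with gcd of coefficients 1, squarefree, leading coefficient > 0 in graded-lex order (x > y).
x^2 + 2*x*y + 3*y^2 + 3*x + 1

The degree is 2 — a generic line meets the curve in up to 2 points.
Against the integer gridlines: no y-intercept at any integer in the box.
The integer polynomial consistent with all of this is the stated p.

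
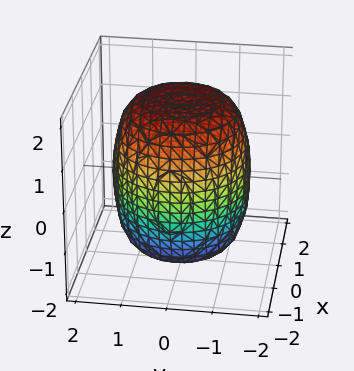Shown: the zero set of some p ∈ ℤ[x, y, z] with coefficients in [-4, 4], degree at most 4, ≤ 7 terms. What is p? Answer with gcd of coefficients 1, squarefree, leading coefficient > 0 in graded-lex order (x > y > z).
x^4 + 2*x^2*y^2 + y^4 - x^2 - y^2 + z^2 - 3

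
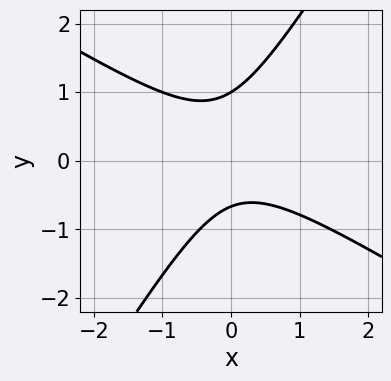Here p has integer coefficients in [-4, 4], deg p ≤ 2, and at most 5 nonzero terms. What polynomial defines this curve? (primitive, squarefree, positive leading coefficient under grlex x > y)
3*x^2 + 3*x*y - 3*y^2 + y + 2

deg p = 2. No degree-1 curve has this shape.
Reading off the gridlines: it misses every integer gridline on the x-axis; it meets the y-axis at y = 1 (among the integer gridlines).
These observations pin down the coefficients.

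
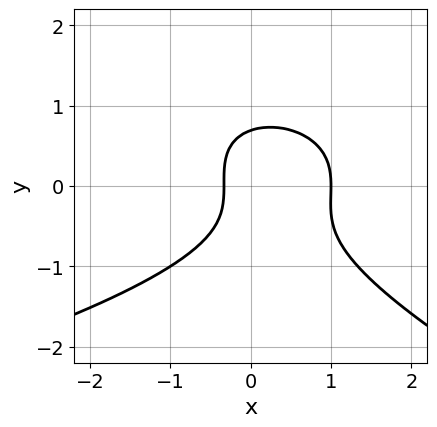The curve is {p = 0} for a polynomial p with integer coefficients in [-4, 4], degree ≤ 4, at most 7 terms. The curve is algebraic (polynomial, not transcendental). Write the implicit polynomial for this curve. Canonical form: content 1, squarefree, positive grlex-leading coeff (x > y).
First, deg p = 3. A generic line meets the curve in up to 3 points.
Then, checking where it meets the axes: it crosses the x-axis at the gridline x = 1.
Finally, fitting integer coefficients to these (and the overall shape) gives p.

x*y^2 + 3*y^3 + 3*x^2 - 2*x - 1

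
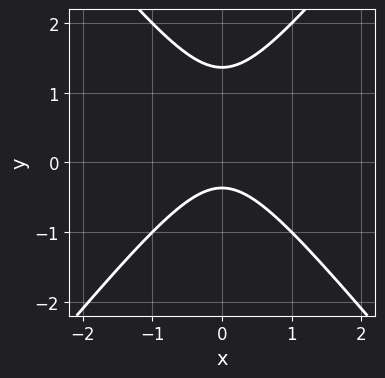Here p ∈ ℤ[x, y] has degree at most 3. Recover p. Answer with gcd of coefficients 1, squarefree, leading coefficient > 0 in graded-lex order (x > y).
3*x^2 - 2*y^2 + 2*y + 1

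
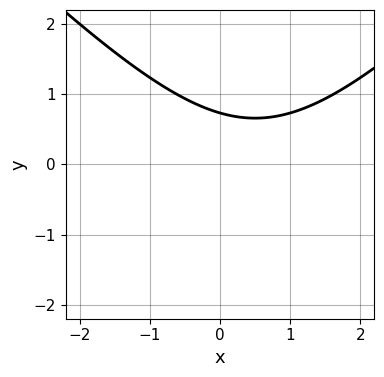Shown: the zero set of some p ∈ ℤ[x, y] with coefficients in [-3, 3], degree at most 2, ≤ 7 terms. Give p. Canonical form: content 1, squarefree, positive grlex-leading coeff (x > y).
x^2 - y^2 - x - 2*y + 2

First, degree: a generic line meets the curve in up to 2 points, so deg p = 2.
Then, reading off the gridlines: it misses every integer gridline on the x-axis.
Finally, solving for integer coefficients yields p as stated.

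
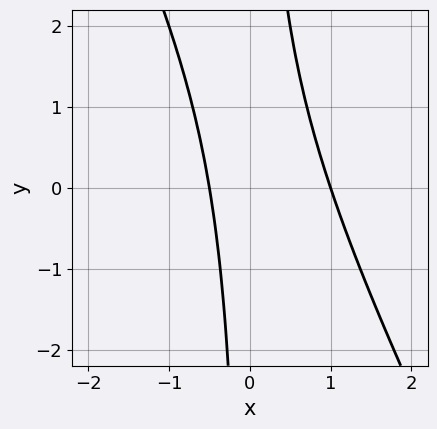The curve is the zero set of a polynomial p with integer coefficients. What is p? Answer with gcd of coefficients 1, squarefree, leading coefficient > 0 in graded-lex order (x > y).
deg p = 2. A generic line meets the curve in up to 2 points.
Checking where it meets the axes: one x-axis crossing is at x = 1; it misses every integer gridline on the y-axis.
Solving for integer coefficients yields p as stated.

2*x^2 + x*y - x - 1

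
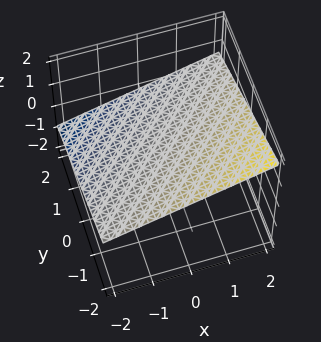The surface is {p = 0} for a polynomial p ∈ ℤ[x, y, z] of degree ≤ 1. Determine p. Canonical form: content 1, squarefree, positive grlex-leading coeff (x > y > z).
First, deg p = 1. The surface is flat (a plane).
Next, from the axis intercepts and sections: it meets the y-axis at y = 2 (among the integer gridlines); one x-axis crossing is at x = -2.
Finally, these observations pin down the coefficients.

x - y - 3*z + 2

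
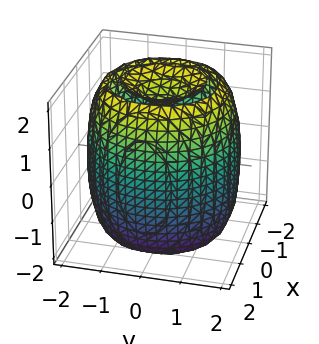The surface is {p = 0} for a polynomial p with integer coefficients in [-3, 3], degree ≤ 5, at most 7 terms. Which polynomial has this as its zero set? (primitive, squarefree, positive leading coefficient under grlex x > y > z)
1. I count 2 distinct pieces. They look like related sheets of one shape, so recover p as a whole.
2. deg p = 4. The shape is more complex than any degree-3 surface.
3. By symmetry, the surface is invariant under rotation about z: p = q(x² + y², z).
4. Reading off the gridlines: a circular section at z = -1 has radius between 1 and 2.
5. The integer polynomial consistent with all of this is the stated p.

x^4 + 2*x^2*y^2 + y^4 - 3*x^2 - 3*y^2 + z^2 - 2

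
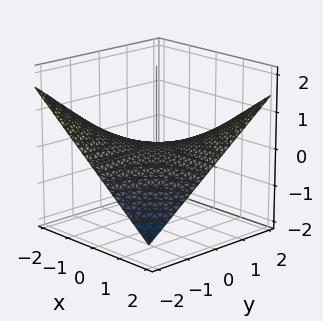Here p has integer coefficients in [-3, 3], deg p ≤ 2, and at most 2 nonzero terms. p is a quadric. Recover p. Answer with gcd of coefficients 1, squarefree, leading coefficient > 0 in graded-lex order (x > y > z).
x*y - 3*z

First, the degree is 2 — a hyperbolic paraboloid; a quadric.
Next, from the visible intercepts: the visible x-axis segment lies entirely on the surface; it crosses the z-axis at the gridline z = 0.
Finally, solving for integer coefficients yields p as stated. Check: (0, 2, 0) on the y-axis lies on the surface, and p(0, 2, 0) = 0. ✓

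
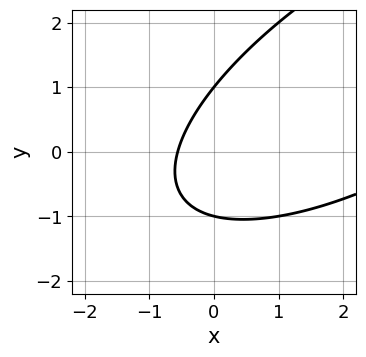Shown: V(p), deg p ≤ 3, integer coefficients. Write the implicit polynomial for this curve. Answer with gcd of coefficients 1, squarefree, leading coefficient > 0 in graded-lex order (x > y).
x^2 - 2*x*y + 2*y^2 - 3*x - 2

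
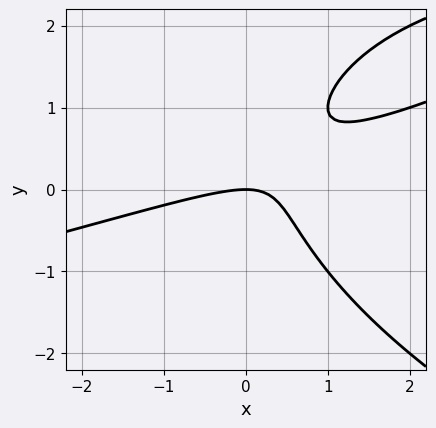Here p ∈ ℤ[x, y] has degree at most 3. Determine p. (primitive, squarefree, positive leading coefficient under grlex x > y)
y^3 + x^2 - 3*x*y - y^2 + 2*y

First, deg p = 3.
Next, against the integer gridlines: it meets the y-axis at y = 0 (among the integer gridlines); it meets the x-axis at x = 0 (among the integer gridlines).
Finally, assembling these constraints gives the stated polynomial.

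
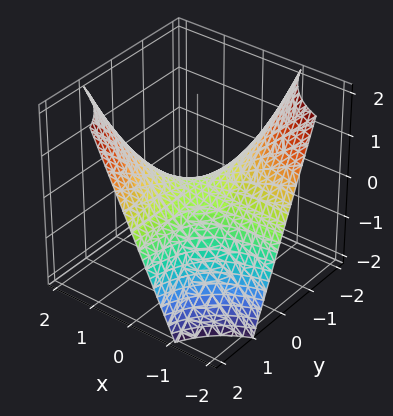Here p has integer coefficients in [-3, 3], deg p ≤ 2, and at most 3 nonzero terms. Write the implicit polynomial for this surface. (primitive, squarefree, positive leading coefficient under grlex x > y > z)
x*y - z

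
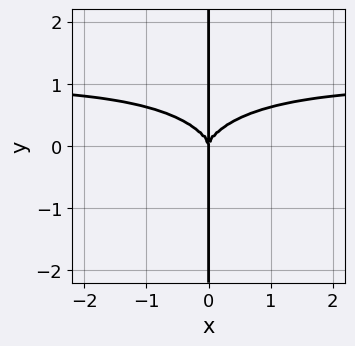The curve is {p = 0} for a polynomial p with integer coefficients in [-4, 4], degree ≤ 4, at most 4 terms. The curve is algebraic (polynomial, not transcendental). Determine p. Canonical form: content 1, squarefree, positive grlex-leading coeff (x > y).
2*x^3*y + 3*x*y^3 - 2*x^3

(a) The degree is 4 — the shape is more complex than any degree-3 curve.
(b) Observable constraints: every point of the y-axis in the box is on the curve; one x-axis crossing is at x = 0.
(c) Solving for integer coefficients yields p as stated.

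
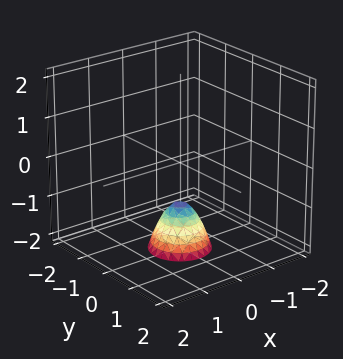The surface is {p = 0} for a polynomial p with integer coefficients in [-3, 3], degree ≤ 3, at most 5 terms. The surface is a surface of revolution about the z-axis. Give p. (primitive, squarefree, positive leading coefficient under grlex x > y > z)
First, deg p = 2.
Then, by symmetry, the z-axis is an axis of rotation, so x and y enter only as x² + y².
Next, from the visible intercepts: the surface avoids every integer x-axis point in the box; a circular section at z = -2 has radius between 0 and 1; it crosses the z-axis at the gridline z = -1.
Finally, solving for integer coefficients yields p as stated.

2*x^2 + 2*y^2 + z + 1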